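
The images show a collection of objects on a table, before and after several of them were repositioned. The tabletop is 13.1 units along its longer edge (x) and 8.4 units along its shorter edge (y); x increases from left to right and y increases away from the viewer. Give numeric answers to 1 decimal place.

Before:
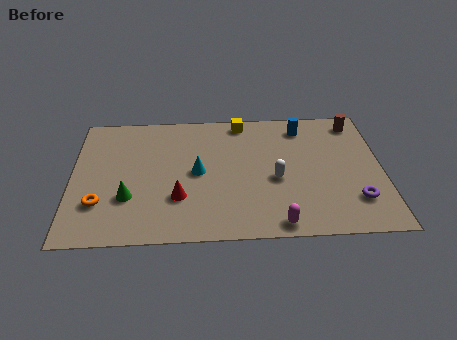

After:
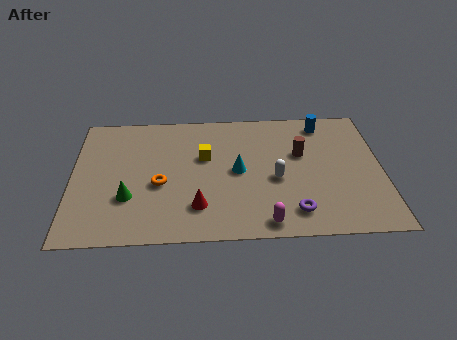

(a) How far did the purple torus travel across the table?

2.7

From (11.9, 2.1) to (9.3, 1.5), the purple torus covered √(2.6² + 0.6²) ≈ 2.7 units.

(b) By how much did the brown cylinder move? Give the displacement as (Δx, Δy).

(-2.4, -2.0)

From the two frames, the brown cylinder sits at roughly (12.1, 7.2) before and (9.7, 5.2) after.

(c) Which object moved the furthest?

the brown cylinder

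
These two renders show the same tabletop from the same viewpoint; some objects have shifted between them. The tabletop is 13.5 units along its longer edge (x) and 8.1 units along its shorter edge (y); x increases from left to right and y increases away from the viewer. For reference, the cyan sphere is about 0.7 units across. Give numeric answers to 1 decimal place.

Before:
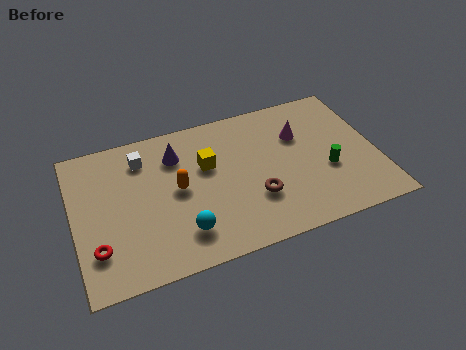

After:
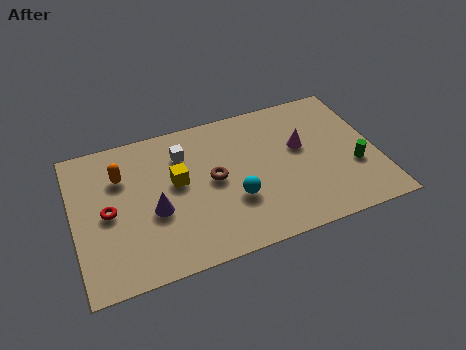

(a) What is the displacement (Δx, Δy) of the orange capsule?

(-2.4, 1.5)

The orange capsule started near (4.6, 4.2) and ended near (2.2, 5.7).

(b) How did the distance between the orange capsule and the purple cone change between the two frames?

+0.8

The distance was about 1.9 in the first image and 2.7 in the second, so they moved 0.8 units further apart.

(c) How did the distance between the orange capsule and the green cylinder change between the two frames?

+3.9

Before: roughly 6.7 units apart; after: 10.6. That's 3.9 units further apart.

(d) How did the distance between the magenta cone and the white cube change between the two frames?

-1.7

The distance was about 7.1 in the first image and 5.4 in the second, so they moved 1.7 units closer together.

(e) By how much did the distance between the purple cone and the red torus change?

-3.4

They were about 5.5 units apart before and 2.1 after — 3.4 units closer together.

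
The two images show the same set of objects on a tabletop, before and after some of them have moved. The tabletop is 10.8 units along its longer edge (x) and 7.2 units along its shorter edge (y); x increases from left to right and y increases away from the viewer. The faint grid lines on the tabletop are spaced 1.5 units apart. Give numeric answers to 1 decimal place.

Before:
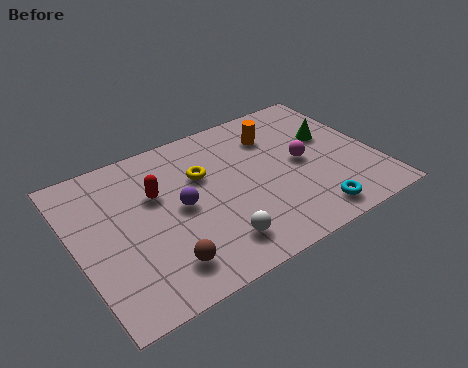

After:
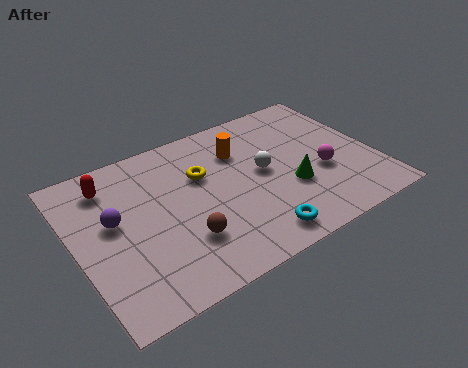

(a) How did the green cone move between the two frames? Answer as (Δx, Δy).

(-1.8, -1.8)

The green cone was at about (9.4, 4.4) and moved to about (7.6, 2.6).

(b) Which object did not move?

the yellow torus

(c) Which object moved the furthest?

the white sphere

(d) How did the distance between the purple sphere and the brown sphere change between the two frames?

+0.6

The distance was about 2.4 in the first image and 3.0 in the second, so they moved 0.6 units further apart.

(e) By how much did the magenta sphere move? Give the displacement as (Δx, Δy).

(0.6, -0.8)

From the two frames, the magenta sphere sits at roughly (8.2, 3.6) before and (8.8, 2.8) after.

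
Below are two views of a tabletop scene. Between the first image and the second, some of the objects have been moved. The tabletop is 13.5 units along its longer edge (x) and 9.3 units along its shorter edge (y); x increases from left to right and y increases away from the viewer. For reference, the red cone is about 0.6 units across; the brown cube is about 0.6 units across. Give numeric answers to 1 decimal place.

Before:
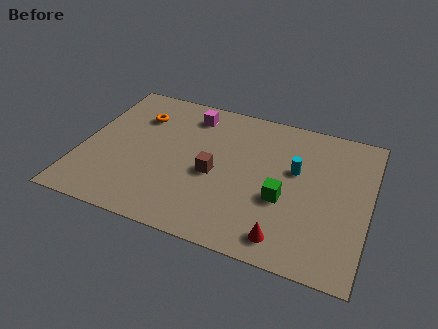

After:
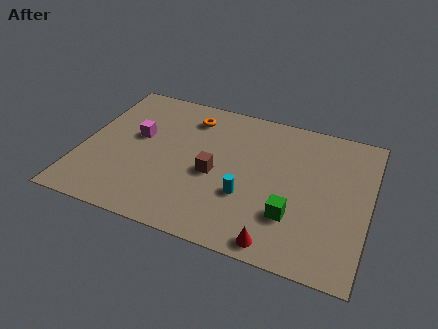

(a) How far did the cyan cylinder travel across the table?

3.2

From (10.0, 5.6) to (7.9, 3.2), the cyan cylinder covered √(2.1² + 2.4²) ≈ 3.2 units.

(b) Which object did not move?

the brown cube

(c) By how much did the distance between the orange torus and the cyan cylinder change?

-2.4

They were about 7.7 units apart before and 5.3 after — 2.4 units closer together.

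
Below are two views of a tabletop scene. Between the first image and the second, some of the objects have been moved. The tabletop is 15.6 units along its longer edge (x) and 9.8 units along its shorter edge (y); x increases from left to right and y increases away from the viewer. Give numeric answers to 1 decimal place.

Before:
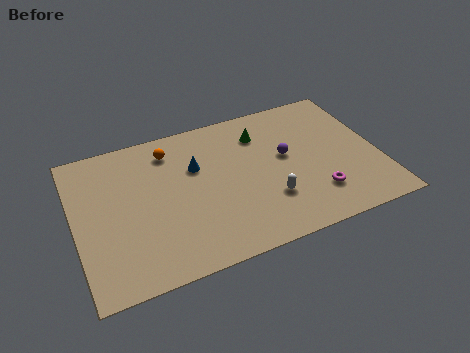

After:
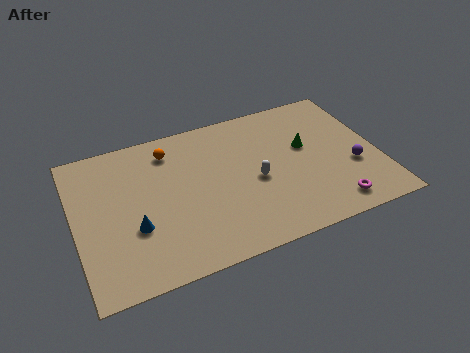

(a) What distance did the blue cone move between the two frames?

4.5

The blue cone was near (6.3, 6.4) before and (2.9, 3.5) after, so it travelled √(3.4² + 2.9²) ≈ 4.5 units.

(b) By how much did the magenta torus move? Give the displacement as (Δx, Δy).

(0.7, -1.0)

The magenta torus started near (12.1, 2.4) and ended near (12.8, 1.4).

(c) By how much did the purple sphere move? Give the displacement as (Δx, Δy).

(3.3, -1.9)

The purple sphere was at about (10.9, 5.5) and moved to about (14.2, 3.6).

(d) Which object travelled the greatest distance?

the blue cone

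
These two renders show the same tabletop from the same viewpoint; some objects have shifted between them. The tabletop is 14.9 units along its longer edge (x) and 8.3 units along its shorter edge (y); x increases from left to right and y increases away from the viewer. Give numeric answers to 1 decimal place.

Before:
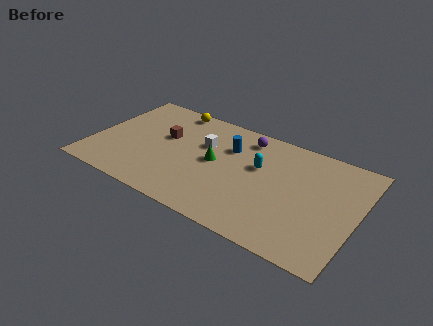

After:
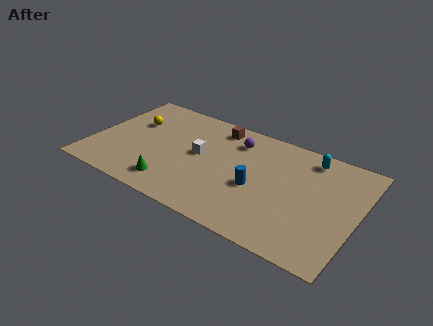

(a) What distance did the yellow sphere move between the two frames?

2.8

From (3.9, 7.5) to (2.0, 5.4), the yellow sphere covered √(1.9² + 2.1²) ≈ 2.8 units.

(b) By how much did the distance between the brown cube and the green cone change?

+2.8

They were about 3.1 units apart before and 5.9 after — 2.8 units further apart.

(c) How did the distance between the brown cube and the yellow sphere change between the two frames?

+2.4

The distance was about 2.5 in the first image and 4.9 in the second, so they moved 2.4 units further apart.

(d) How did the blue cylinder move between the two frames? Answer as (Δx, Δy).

(1.9, -2.3)

The blue cylinder started near (7.5, 5.8) and ended near (9.4, 3.5).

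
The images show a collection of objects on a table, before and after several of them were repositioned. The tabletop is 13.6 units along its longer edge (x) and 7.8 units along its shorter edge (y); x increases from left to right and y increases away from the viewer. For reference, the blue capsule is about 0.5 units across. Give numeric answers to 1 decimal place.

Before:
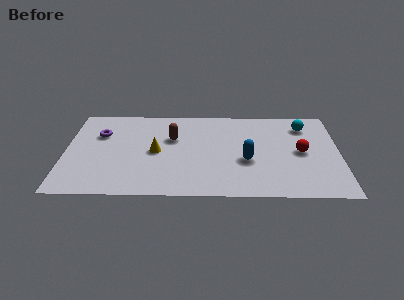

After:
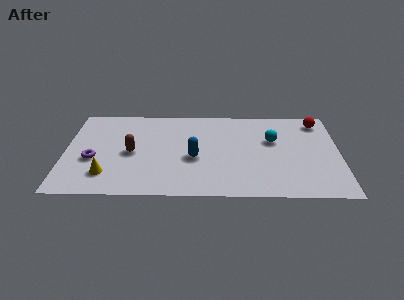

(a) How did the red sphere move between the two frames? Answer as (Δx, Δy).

(0.9, 2.7)

The red sphere started near (11.7, 3.9) and ended near (12.6, 6.6).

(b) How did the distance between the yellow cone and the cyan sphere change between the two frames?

+1.0

They were about 7.8 units apart before and 8.8 after — 1.0 units further apart.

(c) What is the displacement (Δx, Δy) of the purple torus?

(-0.3, -2.2)

The purple torus started near (1.7, 5.3) and ended near (1.4, 3.1).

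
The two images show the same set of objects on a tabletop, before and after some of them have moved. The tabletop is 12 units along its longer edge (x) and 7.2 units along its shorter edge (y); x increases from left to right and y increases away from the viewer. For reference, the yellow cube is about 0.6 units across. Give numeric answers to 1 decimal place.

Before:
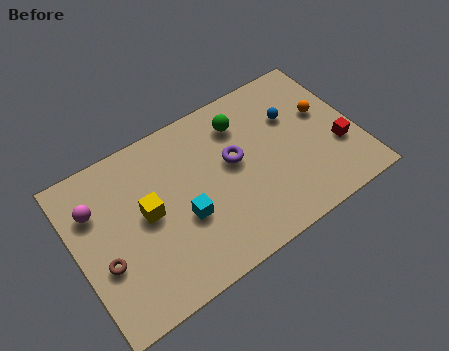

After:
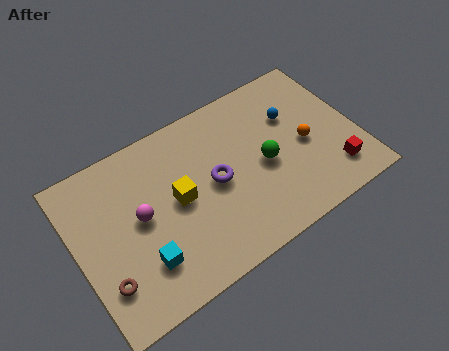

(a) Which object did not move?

the blue sphere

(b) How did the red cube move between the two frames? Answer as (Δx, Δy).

(-0.4, -1.0)

The red cube started near (11.1, 2.5) and ended near (10.7, 1.5).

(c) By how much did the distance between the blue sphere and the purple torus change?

+1.0

The distance was about 2.8 in the first image and 3.8 in the second, so they moved 1.0 units further apart.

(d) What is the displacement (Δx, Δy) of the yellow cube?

(1.3, -0.1)

The yellow cube was at about (3.0, 3.8) and moved to about (4.3, 3.7).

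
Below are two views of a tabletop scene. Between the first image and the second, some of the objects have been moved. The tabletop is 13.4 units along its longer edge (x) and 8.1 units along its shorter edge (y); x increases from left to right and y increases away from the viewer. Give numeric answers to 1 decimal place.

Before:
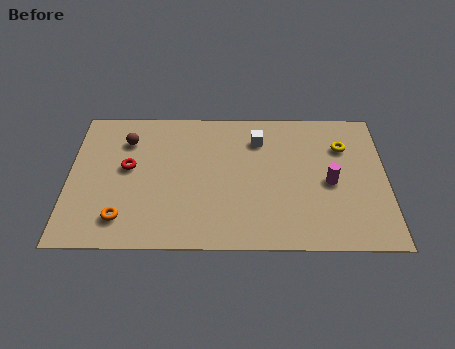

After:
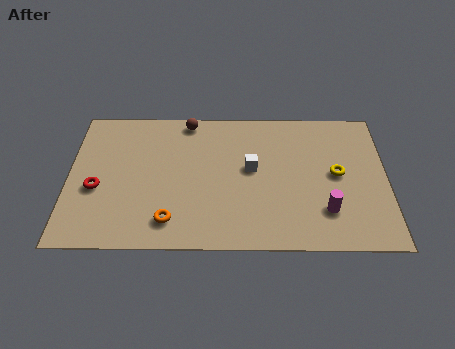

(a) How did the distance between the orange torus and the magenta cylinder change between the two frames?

-2.4

They were about 8.9 units apart before and 6.5 after — 2.4 units closer together.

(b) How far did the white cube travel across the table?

1.7

From (8.0, 6.2) to (7.7, 4.5), the white cube covered √(0.3² + 1.7²) ≈ 1.7 units.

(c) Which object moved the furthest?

the brown sphere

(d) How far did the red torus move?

1.8

From (2.5, 4.5) to (1.2, 3.3), the red torus covered √(1.3² + 1.2²) ≈ 1.8 units.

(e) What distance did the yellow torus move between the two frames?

1.6

The yellow torus moved from about (11.6, 5.8) to (11.3, 4.2), a distance of √(0.3² + 1.6²) ≈ 1.6.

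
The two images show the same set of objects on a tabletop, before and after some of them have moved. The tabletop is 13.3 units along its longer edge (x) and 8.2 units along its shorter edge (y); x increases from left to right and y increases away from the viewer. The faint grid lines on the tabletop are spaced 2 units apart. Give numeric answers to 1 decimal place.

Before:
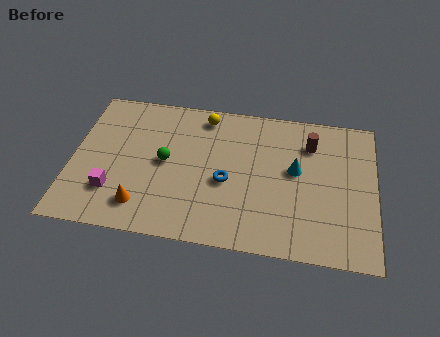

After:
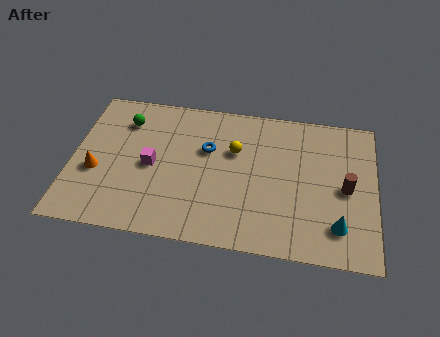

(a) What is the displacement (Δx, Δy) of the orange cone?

(-2.1, 1.6)

From the two frames, the orange cone sits at roughly (3.2, 1.6) before and (1.1, 3.2) after.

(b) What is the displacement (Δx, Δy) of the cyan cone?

(1.9, -2.8)

The cyan cone was at about (9.8, 4.6) and moved to about (11.7, 1.8).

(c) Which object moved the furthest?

the cyan cone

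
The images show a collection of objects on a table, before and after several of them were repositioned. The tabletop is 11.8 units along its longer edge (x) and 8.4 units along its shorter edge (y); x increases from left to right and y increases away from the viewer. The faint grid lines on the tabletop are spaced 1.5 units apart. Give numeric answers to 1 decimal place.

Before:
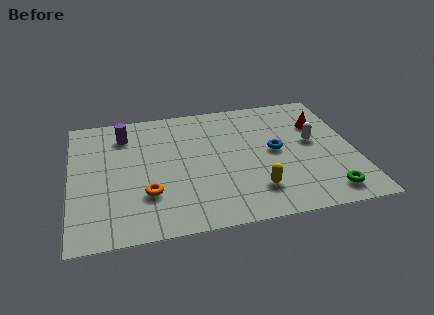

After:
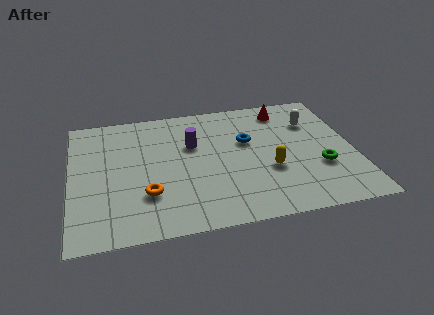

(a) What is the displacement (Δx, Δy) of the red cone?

(-1.4, 1.3)

The red cone was at about (10.5, 5.8) and moved to about (9.1, 7.1).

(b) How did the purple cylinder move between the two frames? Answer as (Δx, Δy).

(2.8, -1.2)

The purple cylinder was at about (2.3, 6.6) and moved to about (5.1, 5.4).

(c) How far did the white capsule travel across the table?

1.4

The white capsule was near (10.1, 4.6) before and (10.2, 6.0) after, so it travelled √(0.1² + 1.4²) ≈ 1.4 units.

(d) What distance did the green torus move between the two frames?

1.7

The green torus was near (10.4, 1.2) before and (10.3, 2.9) after, so it travelled √(0.1² + 1.7²) ≈ 1.7 units.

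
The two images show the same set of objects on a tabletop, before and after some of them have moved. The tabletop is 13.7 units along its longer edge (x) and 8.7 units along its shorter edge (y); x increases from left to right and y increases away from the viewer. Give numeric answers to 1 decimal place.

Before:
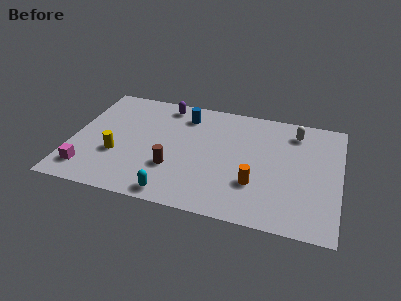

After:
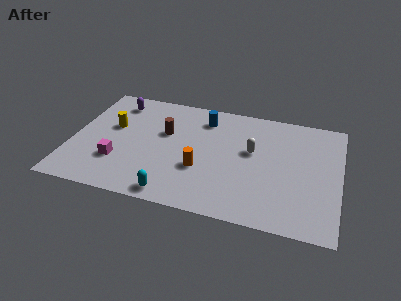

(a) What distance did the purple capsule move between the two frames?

2.5

From (4.5, 7.6) to (2.0, 7.2), the purple capsule covered √(2.5² + 0.4²) ≈ 2.5 units.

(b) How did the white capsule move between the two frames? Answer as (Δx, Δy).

(-2.1, -2.0)

The white capsule started near (11.3, 7.1) and ended near (9.2, 5.1).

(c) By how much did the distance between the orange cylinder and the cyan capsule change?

-1.9

They were about 4.4 units apart before and 2.5 after — 1.9 units closer together.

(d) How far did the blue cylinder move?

1.0

The blue cylinder moved from about (5.6, 7.0) to (6.6, 7.0), a distance of √(1.0² + 0.0²) ≈ 1.0.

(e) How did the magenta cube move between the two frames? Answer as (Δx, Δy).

(1.5, 1.0)

The magenta cube started near (1.0, 1.6) and ended near (2.5, 2.6).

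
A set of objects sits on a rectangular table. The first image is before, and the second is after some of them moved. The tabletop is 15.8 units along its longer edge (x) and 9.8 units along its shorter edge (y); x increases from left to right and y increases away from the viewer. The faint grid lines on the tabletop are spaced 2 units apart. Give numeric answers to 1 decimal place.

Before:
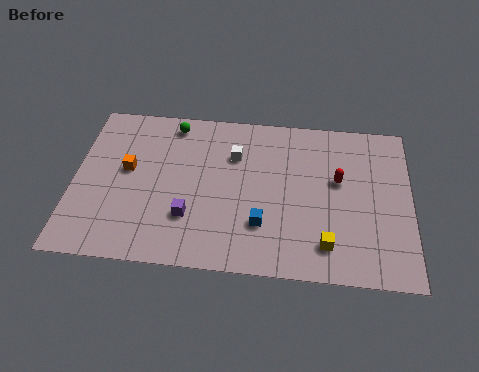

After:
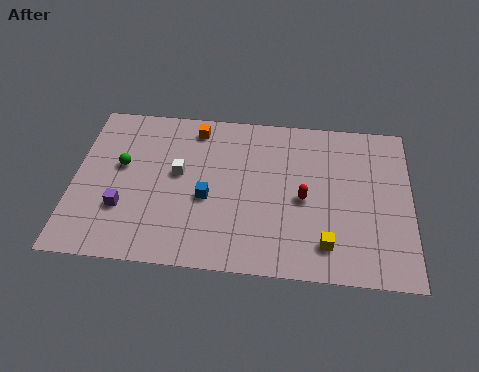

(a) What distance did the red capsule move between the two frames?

2.1

The red capsule was near (12.4, 5.8) before and (10.8, 4.5) after, so it travelled √(1.6² + 1.3²) ≈ 2.1 units.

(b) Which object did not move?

the yellow cube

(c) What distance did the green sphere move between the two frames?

3.7

The green sphere was near (4.5, 8.6) before and (2.2, 5.7) after, so it travelled √(2.3² + 2.9²) ≈ 3.7 units.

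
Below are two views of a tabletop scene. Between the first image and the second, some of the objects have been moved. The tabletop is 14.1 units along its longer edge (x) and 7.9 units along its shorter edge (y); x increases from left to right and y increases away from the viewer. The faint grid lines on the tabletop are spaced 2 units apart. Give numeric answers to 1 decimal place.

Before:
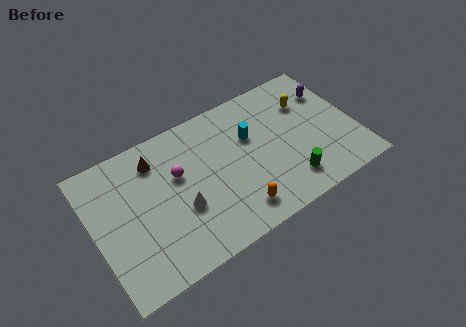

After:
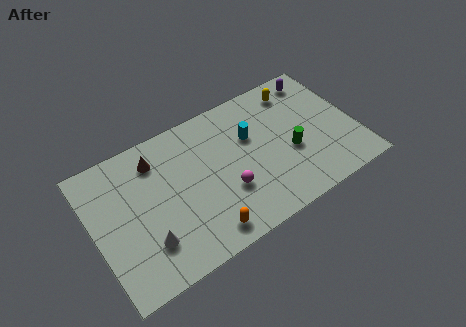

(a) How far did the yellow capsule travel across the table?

1.1

From (11.8, 5.6) to (11.4, 6.6), the yellow capsule covered √(0.4² + 1.0²) ≈ 1.1 units.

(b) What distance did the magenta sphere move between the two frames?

3.2

The magenta sphere moved from about (4.6, 4.9) to (6.9, 2.7), a distance of √(2.3² + 2.2²) ≈ 3.2.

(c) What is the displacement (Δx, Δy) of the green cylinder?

(0.4, 1.6)

The green cylinder started near (10.1, 1.6) and ended near (10.5, 3.2).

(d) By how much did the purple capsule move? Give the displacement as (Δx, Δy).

(-0.5, 1.1)

The purple capsule started near (13.1, 5.7) and ended near (12.6, 6.8).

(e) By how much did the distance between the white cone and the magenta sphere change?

+2.5

The distance was about 1.9 in the first image and 4.4 in the second, so they moved 2.5 units further apart.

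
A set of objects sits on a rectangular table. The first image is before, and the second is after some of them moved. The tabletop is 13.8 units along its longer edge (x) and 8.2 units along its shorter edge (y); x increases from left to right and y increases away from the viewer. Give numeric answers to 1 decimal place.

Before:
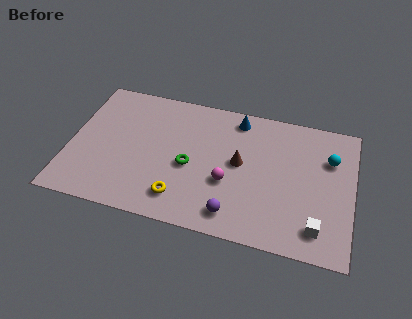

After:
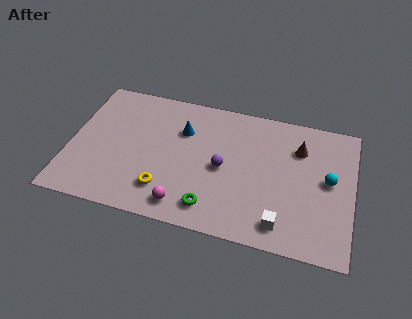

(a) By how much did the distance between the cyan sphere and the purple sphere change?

-1.1

They were about 6.2 units apart before and 5.1 after — 1.1 units closer together.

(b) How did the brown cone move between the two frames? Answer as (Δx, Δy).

(2.8, 1.6)

The brown cone started near (8.3, 4.4) and ended near (11.1, 6.0).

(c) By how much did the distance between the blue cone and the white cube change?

-0.3

Before: roughly 7.0 units apart; after: 6.7. That's 0.3 units closer together.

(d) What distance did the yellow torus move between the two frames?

0.9

From (5.6, 1.6) to (4.8, 1.9), the yellow torus covered √(0.8² + 0.3²) ≈ 0.9 units.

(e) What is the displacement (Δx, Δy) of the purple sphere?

(-0.7, 2.6)

The purple sphere was at about (8.2, 1.3) and moved to about (7.5, 3.9).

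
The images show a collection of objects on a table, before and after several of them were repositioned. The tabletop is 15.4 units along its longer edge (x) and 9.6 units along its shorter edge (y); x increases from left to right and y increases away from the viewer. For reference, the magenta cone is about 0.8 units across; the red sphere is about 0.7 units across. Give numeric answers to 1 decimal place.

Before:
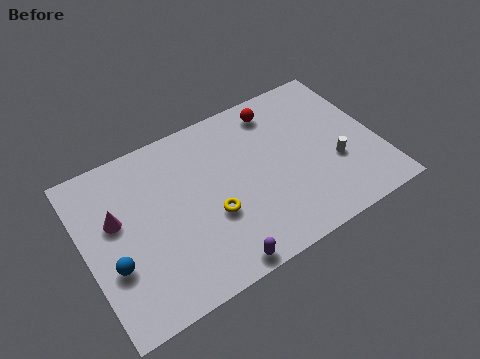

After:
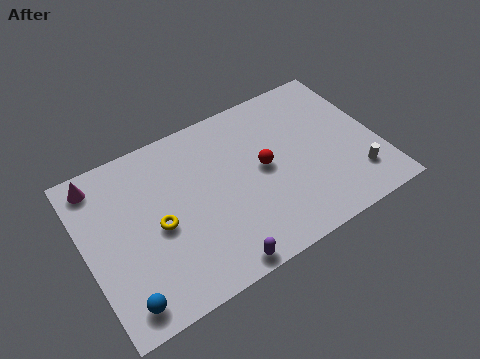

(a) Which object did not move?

the purple capsule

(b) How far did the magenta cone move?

2.6

The magenta cone was near (1.7, 5.8) before and (1.1, 8.3) after, so it travelled √(0.6² + 2.5²) ≈ 2.6 units.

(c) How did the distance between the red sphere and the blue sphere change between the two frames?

-1.7

Before: roughly 10.5 units apart; after: 8.8. That's 1.7 units closer together.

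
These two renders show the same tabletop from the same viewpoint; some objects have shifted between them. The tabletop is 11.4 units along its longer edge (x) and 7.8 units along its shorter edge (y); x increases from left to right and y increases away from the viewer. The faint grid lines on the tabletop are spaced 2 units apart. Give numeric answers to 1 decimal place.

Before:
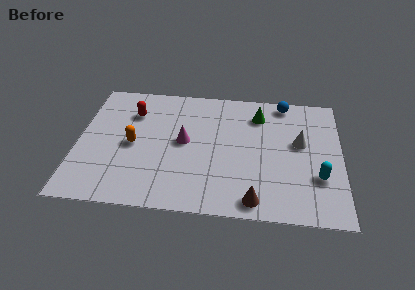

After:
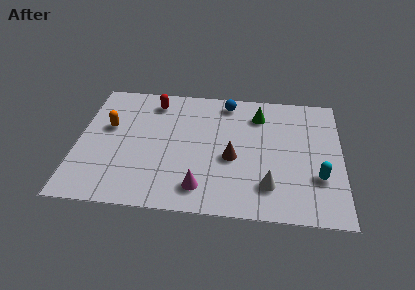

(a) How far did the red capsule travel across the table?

1.2

The red capsule was near (2.3, 5.7) before and (3.2, 6.5) after, so it travelled √(0.9² + 0.8²) ≈ 1.2 units.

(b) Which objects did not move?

the green cone and the cyan capsule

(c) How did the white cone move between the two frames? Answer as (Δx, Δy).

(-1.3, -2.7)

The white cone started near (9.6, 4.5) and ended near (8.3, 1.8).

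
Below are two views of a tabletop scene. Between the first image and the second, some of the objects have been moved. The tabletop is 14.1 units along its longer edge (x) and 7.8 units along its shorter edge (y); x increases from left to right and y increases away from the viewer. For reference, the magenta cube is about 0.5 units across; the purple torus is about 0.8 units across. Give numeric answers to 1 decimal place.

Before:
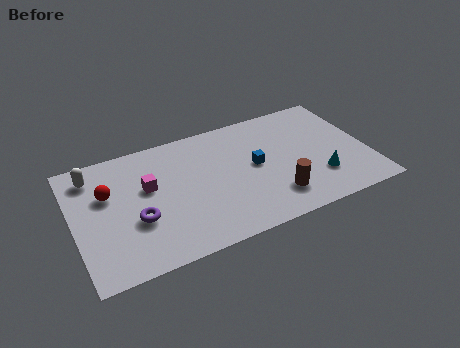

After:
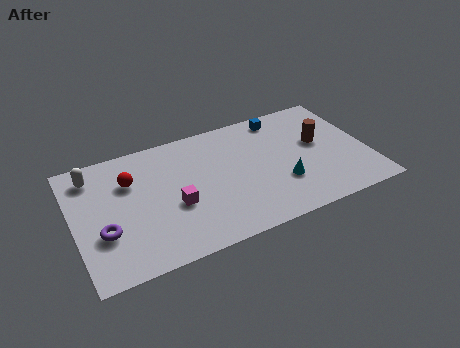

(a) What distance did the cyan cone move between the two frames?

1.8

The cyan cone moved from about (11.6, 2.2) to (9.8, 2.5), a distance of √(1.8² + 0.3²) ≈ 1.8.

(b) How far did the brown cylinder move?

3.7

The brown cylinder moved from about (9.4, 1.8) to (11.9, 4.5), a distance of √(2.5² + 2.7²) ≈ 3.7.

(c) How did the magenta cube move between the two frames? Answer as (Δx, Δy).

(1.1, -1.6)

The magenta cube started near (3.6, 4.7) and ended near (4.7, 3.1).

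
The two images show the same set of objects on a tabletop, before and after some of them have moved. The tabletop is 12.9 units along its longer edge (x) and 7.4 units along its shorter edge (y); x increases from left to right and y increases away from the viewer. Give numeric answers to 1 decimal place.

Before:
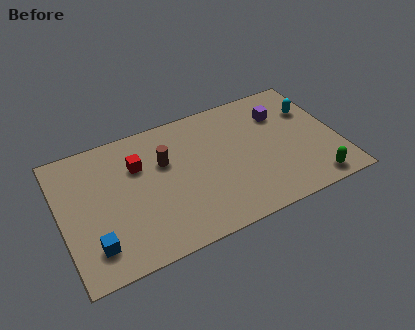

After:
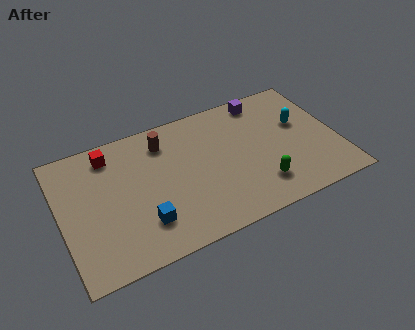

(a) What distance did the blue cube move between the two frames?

2.3

The blue cube was near (1.3, 1.6) before and (3.6, 1.9) after, so it travelled √(2.3² + 0.3²) ≈ 2.3 units.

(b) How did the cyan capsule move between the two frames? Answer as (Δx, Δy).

(-0.6, -0.6)

The cyan capsule started near (11.9, 5.1) and ended near (11.3, 4.5).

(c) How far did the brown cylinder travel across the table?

1.1

The brown cylinder moved from about (4.9, 4.8) to (5.0, 5.9), a distance of √(0.1² + 1.1²) ≈ 1.1.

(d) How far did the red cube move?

1.6

The red cube was near (3.7, 5.1) before and (2.5, 6.2) after, so it travelled √(1.2² + 1.1²) ≈ 1.6 units.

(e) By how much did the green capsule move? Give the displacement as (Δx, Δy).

(-2.4, 0.8)

The green capsule was at about (11.4, 0.9) and moved to about (9.0, 1.7).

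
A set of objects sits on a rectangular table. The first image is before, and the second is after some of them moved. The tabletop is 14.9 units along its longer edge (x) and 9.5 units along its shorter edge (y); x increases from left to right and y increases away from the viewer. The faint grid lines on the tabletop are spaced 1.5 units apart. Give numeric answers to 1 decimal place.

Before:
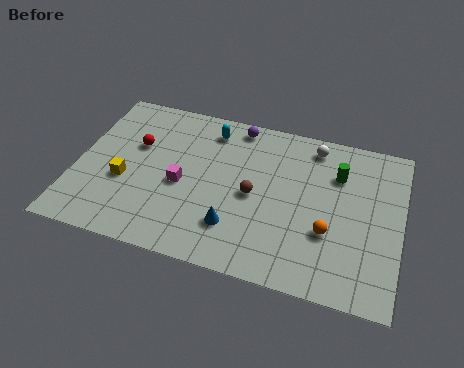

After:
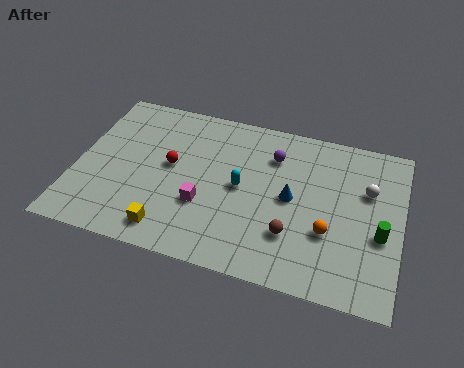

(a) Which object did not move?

the orange sphere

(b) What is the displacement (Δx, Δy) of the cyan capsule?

(1.7, -3.1)

The cyan capsule started near (5.9, 7.9) and ended near (7.6, 4.8).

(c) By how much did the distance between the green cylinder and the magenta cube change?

+0.5

Before: roughly 7.5 units apart; after: 8.0. That's 0.5 units further apart.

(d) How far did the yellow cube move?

3.3

The yellow cube was near (2.3, 3.7) before and (4.6, 1.4) after, so it travelled √(2.3² + 2.3²) ≈ 3.3 units.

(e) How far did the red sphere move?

1.9

From (2.6, 6.0) to (4.3, 5.2), the red sphere covered √(1.7² + 0.8²) ≈ 1.9 units.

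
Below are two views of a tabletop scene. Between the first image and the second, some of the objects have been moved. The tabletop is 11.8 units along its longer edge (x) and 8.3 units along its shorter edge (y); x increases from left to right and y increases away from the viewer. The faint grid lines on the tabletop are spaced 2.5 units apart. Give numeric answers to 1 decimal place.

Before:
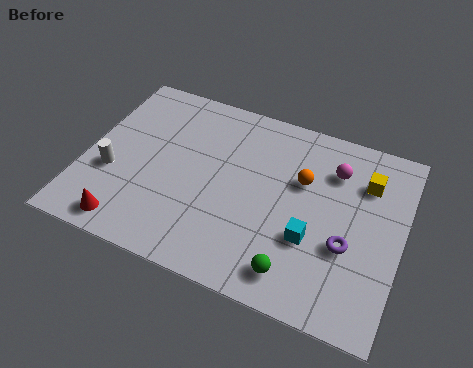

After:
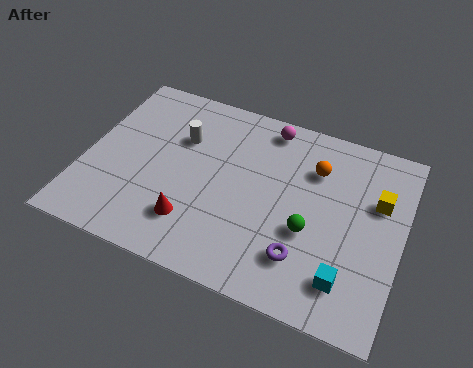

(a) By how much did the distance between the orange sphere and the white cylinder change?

-2.2

They were about 7.2 units apart before and 5.0 after — 2.2 units closer together.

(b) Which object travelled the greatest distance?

the white cylinder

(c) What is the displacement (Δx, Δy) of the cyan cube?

(1.4, -1.2)

From the two frames, the cyan cube sits at roughly (8.6, 2.9) before and (10.0, 1.7) after.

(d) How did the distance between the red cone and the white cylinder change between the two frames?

+1.4

Before: roughly 2.3 units apart; after: 3.7. That's 1.4 units further apart.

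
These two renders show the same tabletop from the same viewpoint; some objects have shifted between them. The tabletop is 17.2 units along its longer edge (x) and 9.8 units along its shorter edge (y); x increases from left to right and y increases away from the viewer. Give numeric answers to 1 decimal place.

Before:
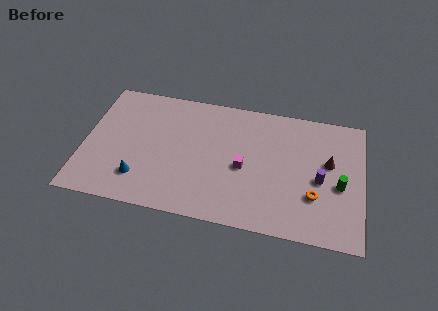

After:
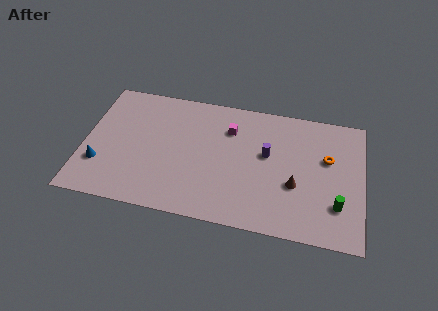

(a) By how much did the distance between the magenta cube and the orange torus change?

+1.6

The distance was about 4.6 in the first image and 6.2 in the second, so they moved 1.6 units further apart.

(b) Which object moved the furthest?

the purple cylinder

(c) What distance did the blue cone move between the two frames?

2.6

The blue cone was near (3.6, 2.3) before and (1.1, 2.9) after, so it travelled √(2.5² + 0.6²) ≈ 2.6 units.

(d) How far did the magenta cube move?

3.0

The magenta cube was near (9.9, 4.4) before and (8.9, 7.2) after, so it travelled √(1.0² + 2.8²) ≈ 3.0 units.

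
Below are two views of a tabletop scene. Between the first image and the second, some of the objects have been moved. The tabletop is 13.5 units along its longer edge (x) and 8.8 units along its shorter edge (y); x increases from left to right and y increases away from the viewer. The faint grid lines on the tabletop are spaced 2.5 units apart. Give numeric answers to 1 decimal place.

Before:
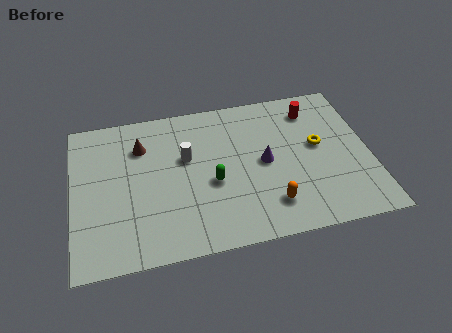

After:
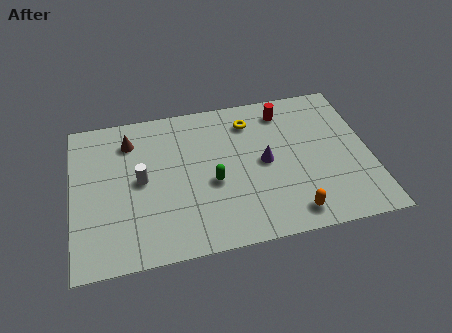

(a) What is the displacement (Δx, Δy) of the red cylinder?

(-1.3, 0.2)

From the two frames, the red cylinder sits at roughly (11.1, 7.1) before and (9.8, 7.3) after.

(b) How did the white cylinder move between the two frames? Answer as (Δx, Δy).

(-2.1, -0.9)

The white cylinder started near (5.2, 5.4) and ended near (3.1, 4.5).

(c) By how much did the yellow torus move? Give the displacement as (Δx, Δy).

(-3.0, 2.1)

From the two frames, the yellow torus sits at roughly (11.2, 4.9) before and (8.2, 7.0) after.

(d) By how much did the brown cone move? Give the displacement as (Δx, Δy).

(-0.5, 0.4)

From the two frames, the brown cone sits at roughly (3.2, 6.5) before and (2.7, 6.9) after.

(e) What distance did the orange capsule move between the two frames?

1.1

The orange capsule moved from about (8.8, 1.9) to (9.7, 1.2), a distance of √(0.9² + 0.7²) ≈ 1.1.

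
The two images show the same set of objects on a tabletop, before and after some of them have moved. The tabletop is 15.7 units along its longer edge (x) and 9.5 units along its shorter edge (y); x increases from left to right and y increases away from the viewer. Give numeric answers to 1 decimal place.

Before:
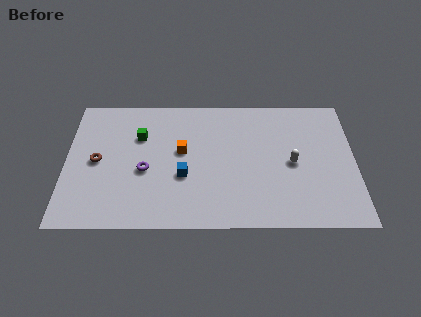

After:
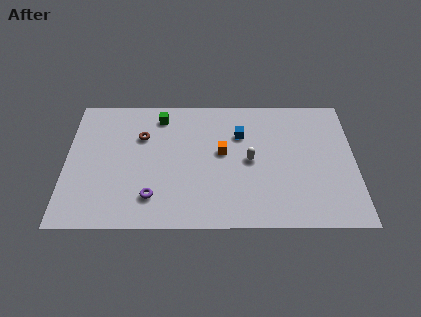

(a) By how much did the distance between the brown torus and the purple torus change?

+1.7

Before: roughly 2.7 units apart; after: 4.4. That's 1.7 units further apart.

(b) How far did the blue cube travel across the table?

4.3

The blue cube was near (6.4, 3.6) before and (9.5, 6.6) after, so it travelled √(3.1² + 3.0²) ≈ 4.3 units.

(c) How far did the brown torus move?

3.0

The brown torus moved from about (1.7, 4.7) to (4.1, 6.5), a distance of √(2.4² + 1.8²) ≈ 3.0.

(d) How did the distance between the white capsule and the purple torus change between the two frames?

-2.1

The distance was about 8.0 in the first image and 5.9 in the second, so they moved 2.1 units closer together.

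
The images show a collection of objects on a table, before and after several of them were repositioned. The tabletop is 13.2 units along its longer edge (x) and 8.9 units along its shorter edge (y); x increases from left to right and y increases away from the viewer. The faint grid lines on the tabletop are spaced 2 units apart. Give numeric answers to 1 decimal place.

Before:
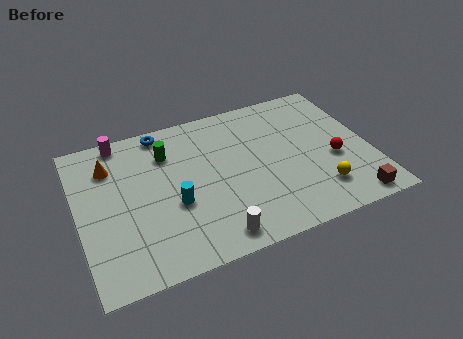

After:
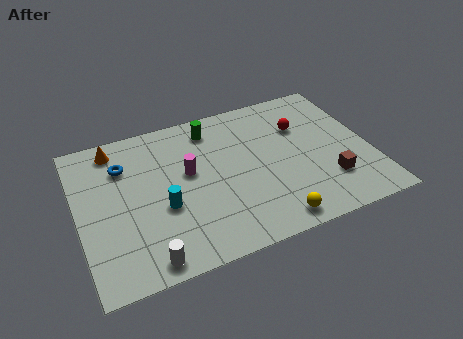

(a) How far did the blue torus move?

2.4

From (4.1, 8.0) to (2.2, 6.5), the blue torus covered √(1.9² + 1.5²) ≈ 2.4 units.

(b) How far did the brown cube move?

1.7

The brown cube was near (11.9, 0.9) before and (11.1, 2.4) after, so it travelled √(0.8² + 1.5²) ≈ 1.7 units.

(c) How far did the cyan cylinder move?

0.5

The cyan cylinder was near (4.2, 3.5) before and (3.7, 3.5) after, so it travelled √(0.5² + 0.0²) ≈ 0.5 units.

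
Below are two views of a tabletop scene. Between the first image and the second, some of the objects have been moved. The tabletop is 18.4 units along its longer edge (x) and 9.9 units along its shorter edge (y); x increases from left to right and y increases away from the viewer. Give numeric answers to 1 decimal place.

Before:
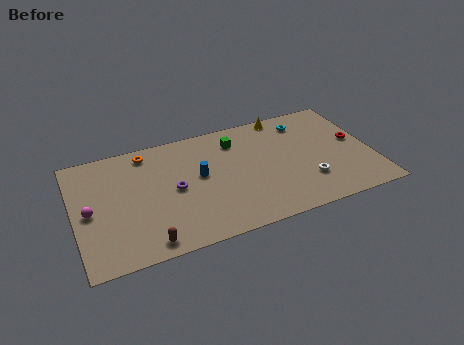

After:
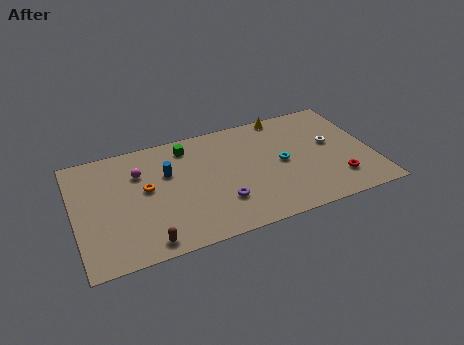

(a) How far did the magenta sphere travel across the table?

3.9

The magenta sphere moved from about (0.9, 4.7) to (4.1, 7.0), a distance of √(3.2² + 2.3²) ≈ 3.9.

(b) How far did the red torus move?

3.4

The red torus was near (17.5, 5.4) before and (16.0, 2.3) after, so it travelled √(1.5² + 3.1²) ≈ 3.4 units.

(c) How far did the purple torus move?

3.4

From (6.1, 4.9) to (8.8, 2.8), the purple torus covered √(2.7² + 2.1²) ≈ 3.4 units.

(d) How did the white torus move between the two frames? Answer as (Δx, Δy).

(1.8, 2.8)

The white torus was at about (14.2, 2.8) and moved to about (16.0, 5.6).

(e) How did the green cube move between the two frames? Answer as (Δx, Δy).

(-3.0, 0.5)

The green cube started near (10.2, 7.8) and ended near (7.2, 8.3).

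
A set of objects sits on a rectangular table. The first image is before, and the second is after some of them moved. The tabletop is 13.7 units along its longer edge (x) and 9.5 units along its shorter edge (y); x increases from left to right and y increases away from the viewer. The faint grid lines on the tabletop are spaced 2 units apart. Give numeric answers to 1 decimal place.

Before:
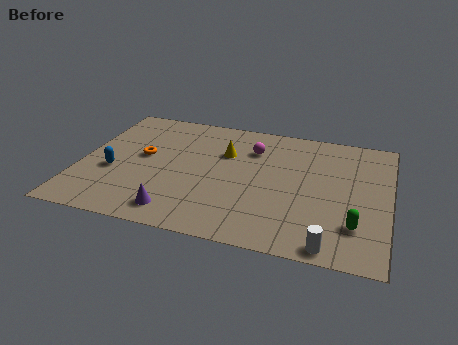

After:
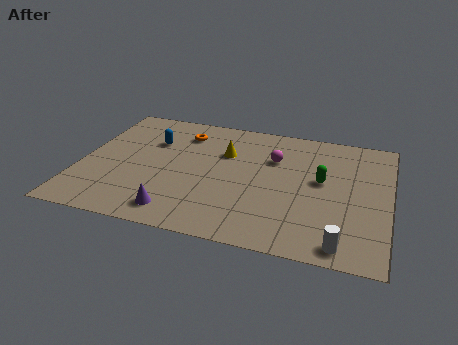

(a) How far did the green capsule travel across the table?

3.3

From (12.3, 2.4) to (10.7, 5.3), the green capsule covered √(1.6² + 2.9²) ≈ 3.3 units.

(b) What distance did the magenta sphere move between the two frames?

1.1

The magenta sphere moved from about (7.5, 7.0) to (8.5, 6.5), a distance of √(1.0² + 0.5²) ≈ 1.1.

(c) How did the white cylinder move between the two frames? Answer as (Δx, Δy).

(0.5, 0.2)

From the two frames, the white cylinder sits at roughly (11.3, 0.8) before and (11.8, 1.0) after.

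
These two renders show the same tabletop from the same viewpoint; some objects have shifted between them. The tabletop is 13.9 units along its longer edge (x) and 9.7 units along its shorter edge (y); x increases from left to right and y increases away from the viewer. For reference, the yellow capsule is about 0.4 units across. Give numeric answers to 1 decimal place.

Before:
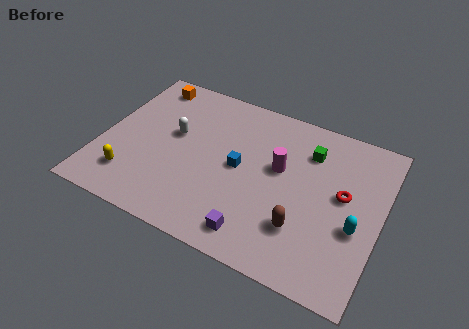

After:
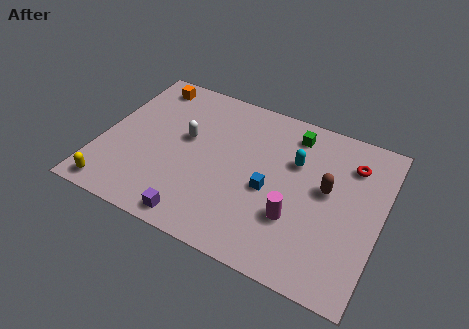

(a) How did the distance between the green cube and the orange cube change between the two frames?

-1.0

Before: roughly 8.5 units apart; after: 7.5. That's 1.0 units closer together.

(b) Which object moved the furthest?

the cyan capsule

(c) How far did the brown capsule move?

2.8

The brown capsule was near (10.3, 2.7) before and (11.2, 5.4) after, so it travelled √(0.9² + 2.7²) ≈ 2.8 units.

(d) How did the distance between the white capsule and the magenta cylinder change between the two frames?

+1.0

They were about 5.3 units apart before and 6.3 after — 1.0 units further apart.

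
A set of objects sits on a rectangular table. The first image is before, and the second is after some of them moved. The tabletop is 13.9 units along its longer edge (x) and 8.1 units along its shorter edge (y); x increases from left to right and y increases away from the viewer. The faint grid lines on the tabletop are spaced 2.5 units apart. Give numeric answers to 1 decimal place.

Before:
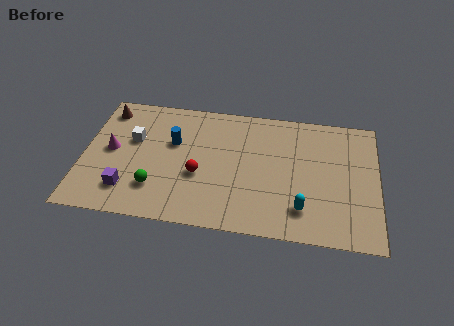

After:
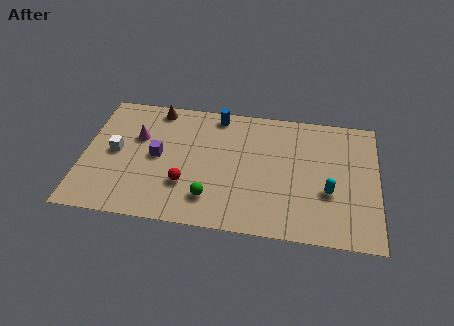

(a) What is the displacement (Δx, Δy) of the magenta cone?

(1.2, 1.0)

From the two frames, the magenta cone sits at roughly (1.3, 4.2) before and (2.5, 5.2) after.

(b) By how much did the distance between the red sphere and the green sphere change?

-0.9

Before: roughly 2.3 units apart; after: 1.4. That's 0.9 units closer together.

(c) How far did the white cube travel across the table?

1.2

The white cube was near (2.3, 5.0) before and (1.5, 4.1) after, so it travelled √(0.8² + 0.9²) ≈ 1.2 units.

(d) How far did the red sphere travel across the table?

0.9

From (5.5, 3.2) to (4.9, 2.5), the red sphere covered √(0.6² + 0.7²) ≈ 0.9 units.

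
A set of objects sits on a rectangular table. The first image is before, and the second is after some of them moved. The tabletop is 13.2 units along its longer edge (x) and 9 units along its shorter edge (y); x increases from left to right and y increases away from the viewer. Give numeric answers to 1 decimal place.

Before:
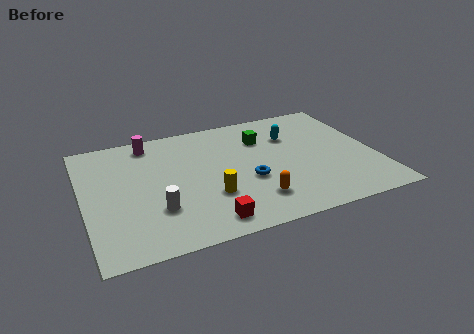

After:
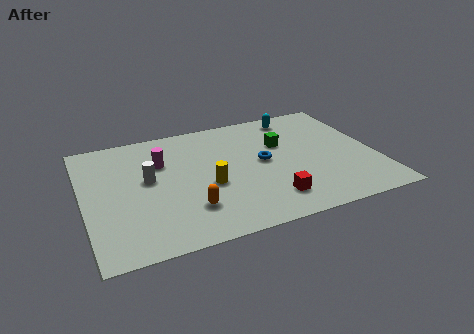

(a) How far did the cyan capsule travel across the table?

1.6

From (9.6, 6.3) to (10.0, 7.8), the cyan capsule covered √(0.4² + 1.5²) ≈ 1.6 units.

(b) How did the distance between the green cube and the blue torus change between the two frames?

-1.7

The distance was about 3.2 in the first image and 1.5 in the second, so they moved 1.7 units closer together.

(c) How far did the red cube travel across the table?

3.0

The red cube moved from about (5.2, 1.2) to (8.1, 1.8), a distance of √(2.9² + 0.6²) ≈ 3.0.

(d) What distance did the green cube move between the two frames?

1.1

The green cube moved from about (8.3, 6.5) to (9.1, 5.8), a distance of √(0.8² + 0.7²) ≈ 1.1.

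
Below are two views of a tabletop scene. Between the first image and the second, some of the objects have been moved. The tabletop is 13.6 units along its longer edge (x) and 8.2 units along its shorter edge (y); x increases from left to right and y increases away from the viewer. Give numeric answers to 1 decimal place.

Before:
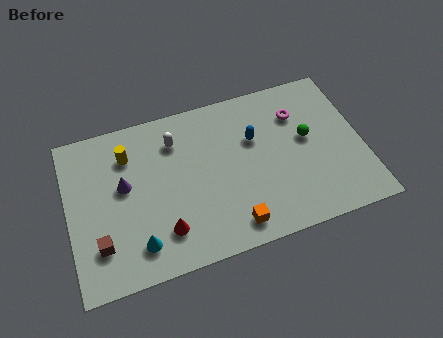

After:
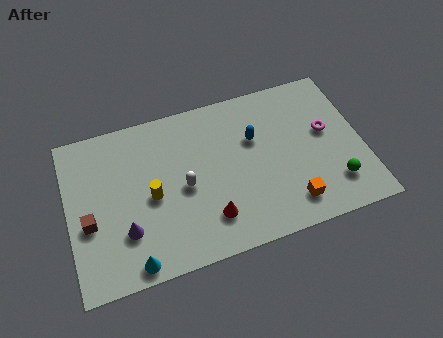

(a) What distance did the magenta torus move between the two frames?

1.8

From (10.8, 6.0) to (12.0, 4.7), the magenta torus covered √(1.2² + 1.3²) ≈ 1.8 units.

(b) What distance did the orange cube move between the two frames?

2.7

The orange cube was near (7.3, 1.2) before and (10.0, 1.5) after, so it travelled √(2.7² + 0.3²) ≈ 2.7 units.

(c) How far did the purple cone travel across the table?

2.3

The purple cone moved from about (2.6, 4.7) to (2.5, 2.4), a distance of √(0.1² + 2.3²) ≈ 2.3.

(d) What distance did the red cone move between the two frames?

2.1

The red cone was near (4.2, 1.9) before and (6.3, 1.9) after, so it travelled √(2.1² + 0.0²) ≈ 2.1 units.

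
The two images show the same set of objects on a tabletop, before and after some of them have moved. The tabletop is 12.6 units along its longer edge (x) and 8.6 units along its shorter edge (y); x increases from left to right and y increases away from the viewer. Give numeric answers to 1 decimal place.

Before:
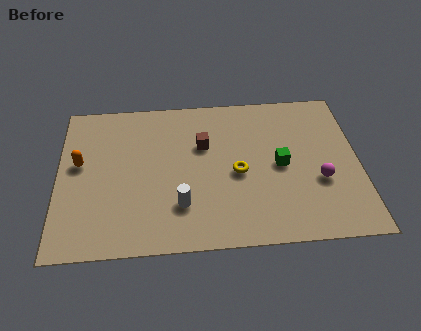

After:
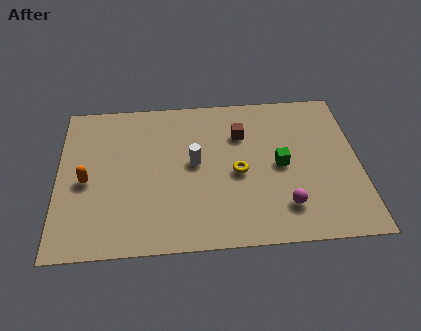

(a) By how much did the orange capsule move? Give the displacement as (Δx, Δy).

(0.3, -1.0)

The orange capsule was at about (0.9, 4.9) and moved to about (1.2, 3.9).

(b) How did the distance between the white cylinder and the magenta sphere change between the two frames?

-1.3

Before: roughly 5.9 units apart; after: 4.6. That's 1.3 units closer together.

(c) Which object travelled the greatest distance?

the white cylinder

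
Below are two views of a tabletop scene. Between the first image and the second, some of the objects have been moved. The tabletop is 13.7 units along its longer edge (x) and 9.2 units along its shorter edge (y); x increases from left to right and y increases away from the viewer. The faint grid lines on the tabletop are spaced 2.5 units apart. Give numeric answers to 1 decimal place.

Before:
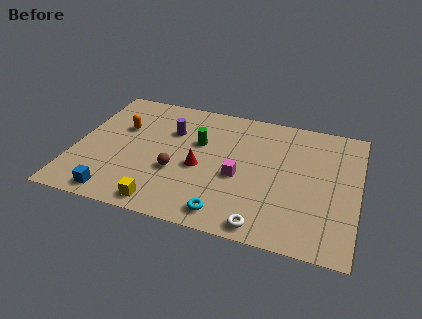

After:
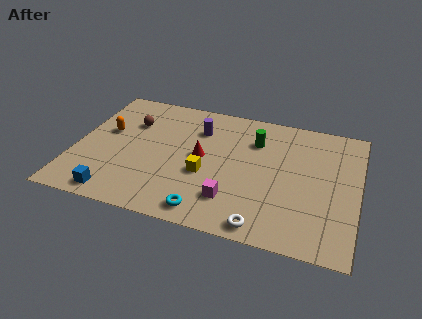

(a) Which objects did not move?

the blue cube and the white torus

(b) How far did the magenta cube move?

1.7

The magenta cube was near (8.0, 3.9) before and (7.8, 2.2) after, so it travelled √(0.2² + 1.7²) ≈ 1.7 units.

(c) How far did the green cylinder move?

2.8

From (5.9, 5.8) to (8.6, 6.7), the green cylinder covered √(2.7² + 0.9²) ≈ 2.8 units.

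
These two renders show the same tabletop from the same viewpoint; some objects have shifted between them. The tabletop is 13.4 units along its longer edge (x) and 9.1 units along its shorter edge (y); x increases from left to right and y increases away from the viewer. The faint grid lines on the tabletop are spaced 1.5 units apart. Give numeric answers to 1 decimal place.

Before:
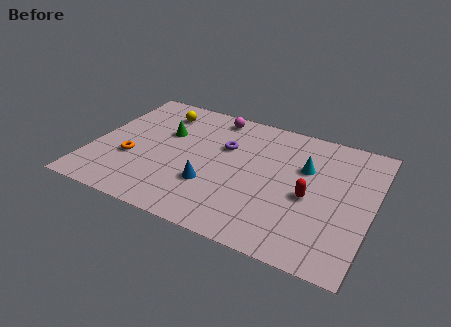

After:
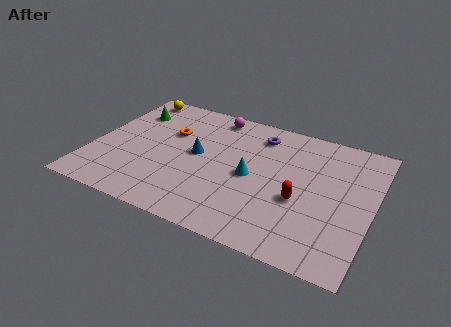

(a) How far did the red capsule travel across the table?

0.6

The red capsule was near (10.5, 4.0) before and (10.1, 3.6) after, so it travelled √(0.4² + 0.4²) ≈ 0.6 units.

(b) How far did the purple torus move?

2.1

The purple torus was near (6.2, 5.9) before and (7.7, 7.4) after, so it travelled √(1.5² + 1.5²) ≈ 2.1 units.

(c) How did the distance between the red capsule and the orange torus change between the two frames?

-1.5

Before: roughly 8.5 units apart; after: 7.0. That's 1.5 units closer together.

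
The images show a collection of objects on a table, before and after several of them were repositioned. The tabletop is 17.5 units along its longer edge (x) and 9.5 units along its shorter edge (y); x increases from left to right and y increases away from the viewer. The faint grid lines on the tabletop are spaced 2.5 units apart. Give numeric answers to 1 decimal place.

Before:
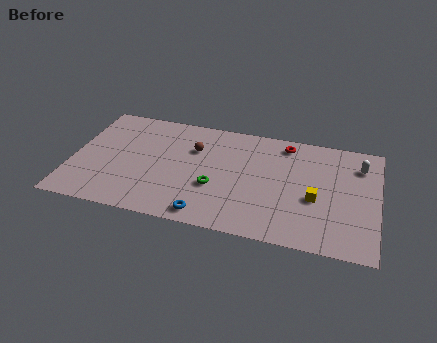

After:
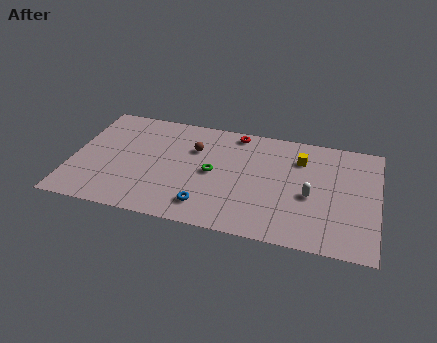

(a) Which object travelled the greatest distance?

the white capsule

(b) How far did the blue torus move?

0.7

From (8.0, 1.1) to (7.9, 1.8), the blue torus covered √(0.1² + 0.7²) ≈ 0.7 units.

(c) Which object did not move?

the brown sphere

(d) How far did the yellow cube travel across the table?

3.4

The yellow cube moved from about (14.0, 3.9) to (13.0, 7.1), a distance of √(1.0² + 3.2²) ≈ 3.4.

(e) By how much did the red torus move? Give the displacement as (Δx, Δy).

(-2.9, 0.3)

From the two frames, the red torus sits at roughly (12.1, 8.2) before and (9.2, 8.5) after.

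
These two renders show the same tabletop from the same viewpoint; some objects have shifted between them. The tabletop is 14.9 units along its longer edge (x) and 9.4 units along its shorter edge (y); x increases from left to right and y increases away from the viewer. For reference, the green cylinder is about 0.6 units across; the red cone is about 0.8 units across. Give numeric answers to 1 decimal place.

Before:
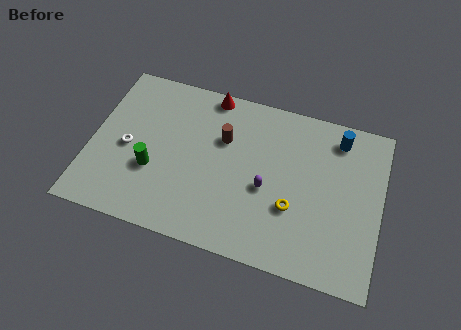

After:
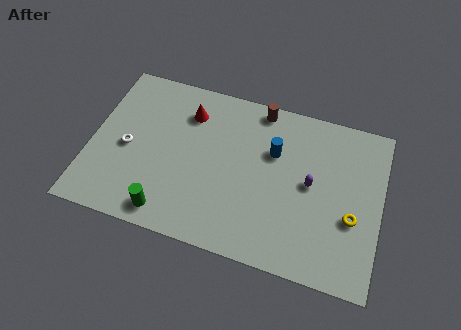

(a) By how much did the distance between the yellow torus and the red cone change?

+2.3

Before: roughly 7.1 units apart; after: 9.4. That's 2.3 units further apart.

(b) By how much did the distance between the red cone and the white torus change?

-1.7

They were about 5.8 units apart before and 4.1 after — 1.7 units closer together.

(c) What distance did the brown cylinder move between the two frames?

2.9

The brown cylinder moved from about (6.7, 6.2) to (8.4, 8.5), a distance of √(1.7² + 2.3²) ≈ 2.9.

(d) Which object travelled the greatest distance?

the blue cylinder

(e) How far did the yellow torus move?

3.0

The yellow torus was near (10.5, 3.3) before and (13.5, 3.6) after, so it travelled √(3.0² + 0.3²) ≈ 3.0 units.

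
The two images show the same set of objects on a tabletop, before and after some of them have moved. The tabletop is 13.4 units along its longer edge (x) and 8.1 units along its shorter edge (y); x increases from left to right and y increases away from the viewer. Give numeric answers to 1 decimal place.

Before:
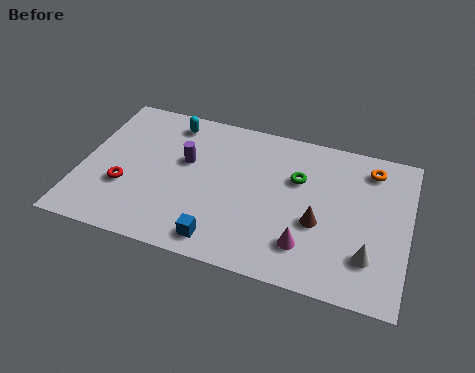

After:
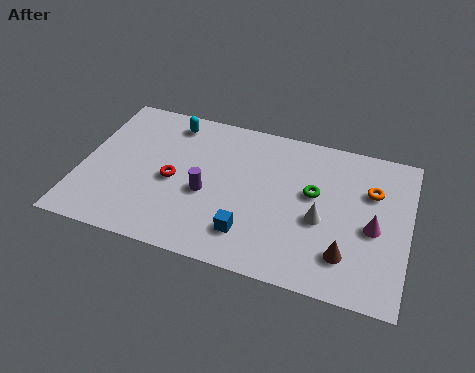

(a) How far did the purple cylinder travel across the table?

1.8

The purple cylinder moved from about (4.2, 4.9) to (5.2, 3.4), a distance of √(1.0² + 1.5²) ≈ 1.8.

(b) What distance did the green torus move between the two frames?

0.9

The green torus moved from about (8.8, 5.3) to (9.5, 4.7), a distance of √(0.7² + 0.6²) ≈ 0.9.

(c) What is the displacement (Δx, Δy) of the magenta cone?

(2.6, 1.7)

The magenta cone started near (9.4, 1.9) and ended near (12.0, 3.6).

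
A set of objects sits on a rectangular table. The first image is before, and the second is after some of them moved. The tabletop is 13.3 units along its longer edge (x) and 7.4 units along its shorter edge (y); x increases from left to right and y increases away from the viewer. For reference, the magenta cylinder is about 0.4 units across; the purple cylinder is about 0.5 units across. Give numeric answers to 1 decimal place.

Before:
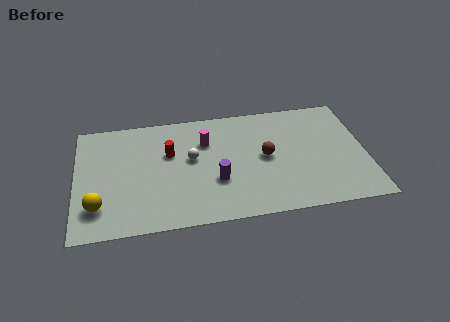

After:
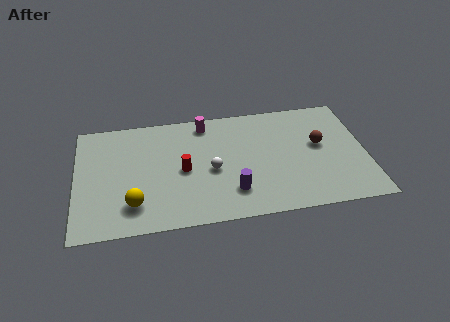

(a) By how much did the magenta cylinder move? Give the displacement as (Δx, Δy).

(0.0, 1.2)

From the two frames, the magenta cylinder sits at roughly (6.0, 5.2) before and (6.0, 6.4) after.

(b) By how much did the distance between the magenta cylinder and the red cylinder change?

+1.3

Before: roughly 1.8 units apart; after: 3.1. That's 1.3 units further apart.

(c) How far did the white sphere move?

1.3

From (5.3, 4.2) to (6.2, 3.3), the white sphere covered √(0.9² + 0.9²) ≈ 1.3 units.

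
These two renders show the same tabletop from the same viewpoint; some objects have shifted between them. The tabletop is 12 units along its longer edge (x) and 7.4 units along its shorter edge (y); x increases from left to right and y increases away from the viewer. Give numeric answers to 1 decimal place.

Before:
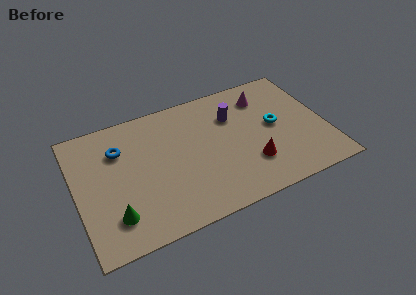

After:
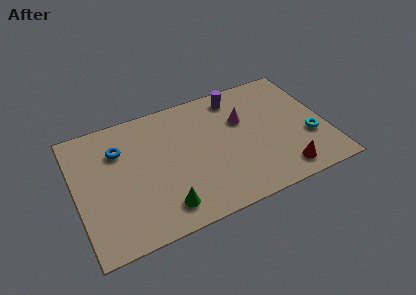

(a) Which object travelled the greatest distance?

the green cone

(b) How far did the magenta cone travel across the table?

1.6

From (9.3, 5.8) to (8.1, 4.8), the magenta cone covered √(1.2² + 1.0²) ≈ 1.6 units.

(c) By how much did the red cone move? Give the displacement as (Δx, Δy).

(1.4, -1.0)

The red cone started near (8.2, 2.1) and ended near (9.6, 1.1).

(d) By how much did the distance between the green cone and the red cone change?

-0.9

The distance was about 6.6 in the first image and 5.7 in the second, so they moved 0.9 units closer together.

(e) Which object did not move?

the blue torus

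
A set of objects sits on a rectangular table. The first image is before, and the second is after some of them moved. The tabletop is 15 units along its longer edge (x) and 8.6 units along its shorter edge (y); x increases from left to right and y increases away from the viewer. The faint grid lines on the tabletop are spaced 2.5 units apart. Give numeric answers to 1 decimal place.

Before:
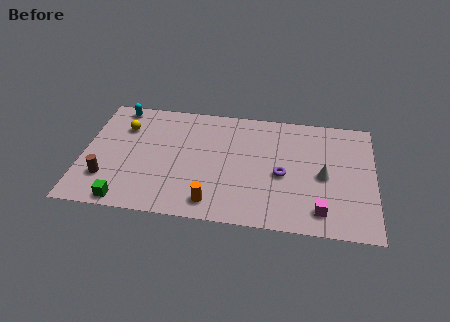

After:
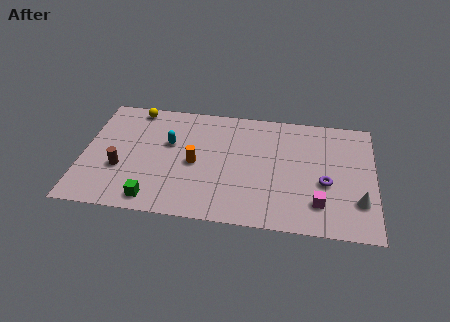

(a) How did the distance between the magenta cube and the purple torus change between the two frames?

-1.5

Before: roughly 3.0 units apart; after: 1.5. That's 1.5 units closer together.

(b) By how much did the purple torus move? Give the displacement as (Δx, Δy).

(2.2, -0.3)

The purple torus started near (10.3, 3.8) and ended near (12.5, 3.5).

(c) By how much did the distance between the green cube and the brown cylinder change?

+0.8

Before: roughly 1.9 units apart; after: 2.7. That's 0.8 units further apart.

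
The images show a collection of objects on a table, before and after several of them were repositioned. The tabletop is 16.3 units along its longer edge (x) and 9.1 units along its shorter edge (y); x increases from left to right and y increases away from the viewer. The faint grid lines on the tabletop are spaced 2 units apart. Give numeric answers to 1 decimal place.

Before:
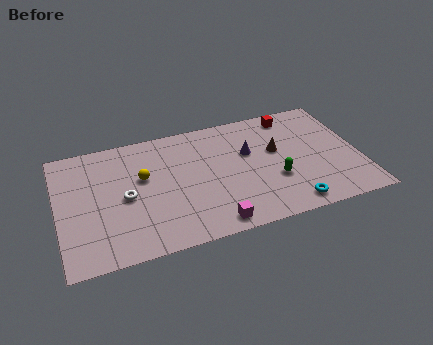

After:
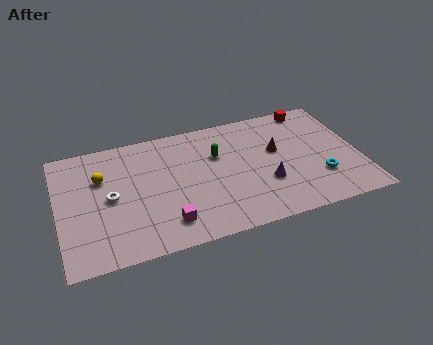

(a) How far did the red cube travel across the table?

1.1

From (13.0, 7.9) to (14.1, 8.2), the red cube covered √(1.1² + 0.3²) ≈ 1.1 units.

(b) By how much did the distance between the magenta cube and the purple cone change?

+0.4

The distance was about 5.3 in the first image and 5.7 in the second, so they moved 0.4 units further apart.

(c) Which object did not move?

the brown cone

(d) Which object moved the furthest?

the green capsule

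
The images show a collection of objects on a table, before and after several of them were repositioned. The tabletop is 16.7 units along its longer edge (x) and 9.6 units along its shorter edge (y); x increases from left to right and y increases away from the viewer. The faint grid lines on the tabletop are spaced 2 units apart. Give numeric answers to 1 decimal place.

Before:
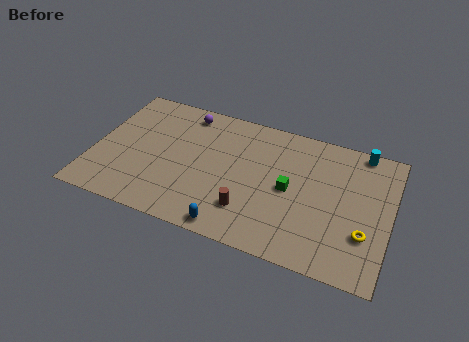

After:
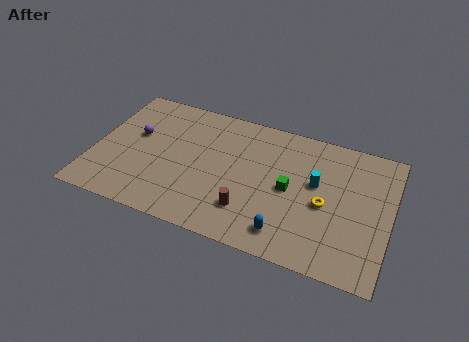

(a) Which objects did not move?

the green cube and the brown cylinder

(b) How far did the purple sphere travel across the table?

3.7

The purple sphere was near (4.8, 8.3) before and (2.2, 5.7) after, so it travelled √(2.6² + 2.6²) ≈ 3.7 units.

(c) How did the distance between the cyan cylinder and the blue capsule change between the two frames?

-6.1

The distance was about 10.3 in the first image and 4.2 in the second, so they moved 6.1 units closer together.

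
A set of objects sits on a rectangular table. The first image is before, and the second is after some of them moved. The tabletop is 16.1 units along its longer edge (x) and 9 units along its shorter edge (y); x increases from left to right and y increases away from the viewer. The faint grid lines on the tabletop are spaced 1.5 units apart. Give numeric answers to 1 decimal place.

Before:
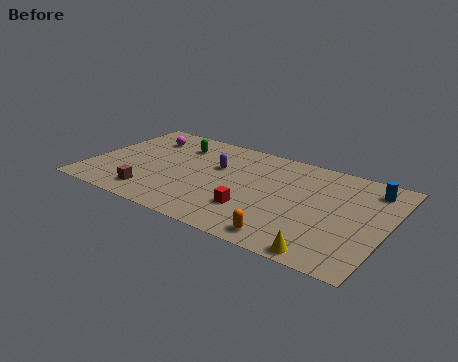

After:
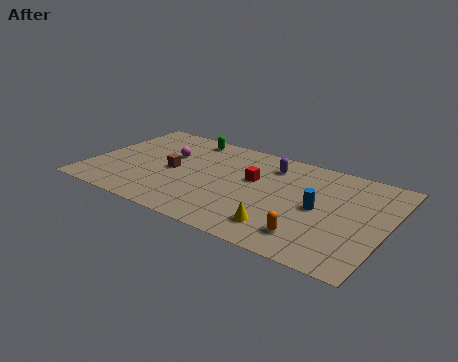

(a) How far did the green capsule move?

1.1

From (4.3, 6.9) to (4.7, 7.9), the green capsule covered √(0.4² + 1.0²) ≈ 1.1 units.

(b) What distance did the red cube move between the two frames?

2.8

From (9.2, 2.6) to (8.8, 5.4), the red cube covered √(0.4² + 2.8²) ≈ 2.8 units.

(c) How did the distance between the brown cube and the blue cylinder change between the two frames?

-4.5

They were about 12.5 units apart before and 8.0 after — 4.5 units closer together.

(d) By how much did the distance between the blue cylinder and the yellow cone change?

-3.7

They were about 6.8 units apart before and 3.1 after — 3.7 units closer together.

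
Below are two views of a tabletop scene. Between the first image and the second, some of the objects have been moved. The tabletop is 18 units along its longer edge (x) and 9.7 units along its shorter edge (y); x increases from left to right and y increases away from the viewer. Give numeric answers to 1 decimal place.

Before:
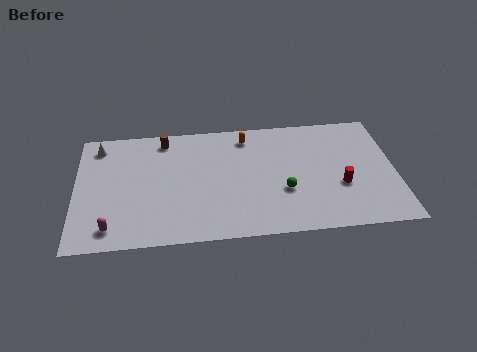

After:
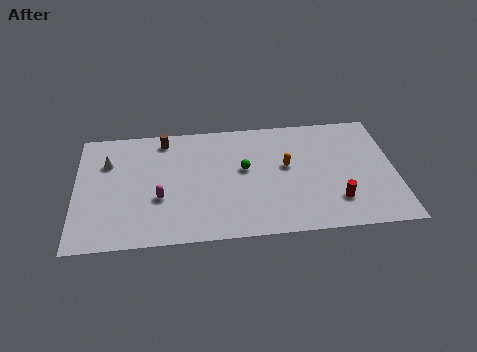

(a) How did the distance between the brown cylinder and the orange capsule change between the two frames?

+2.8

They were about 4.7 units apart before and 7.5 after — 2.8 units further apart.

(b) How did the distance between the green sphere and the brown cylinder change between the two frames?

-2.9

The distance was about 8.3 in the first image and 5.4 in the second, so they moved 2.9 units closer together.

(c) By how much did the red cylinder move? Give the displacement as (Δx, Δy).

(-0.3, -1.2)

From the two frames, the red cylinder sits at roughly (14.9, 3.6) before and (14.6, 2.4) after.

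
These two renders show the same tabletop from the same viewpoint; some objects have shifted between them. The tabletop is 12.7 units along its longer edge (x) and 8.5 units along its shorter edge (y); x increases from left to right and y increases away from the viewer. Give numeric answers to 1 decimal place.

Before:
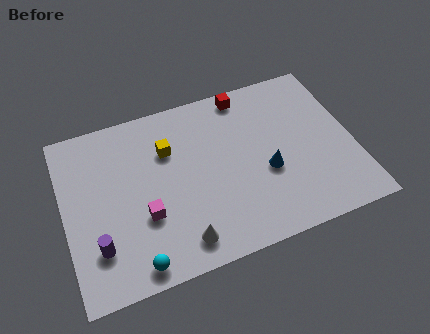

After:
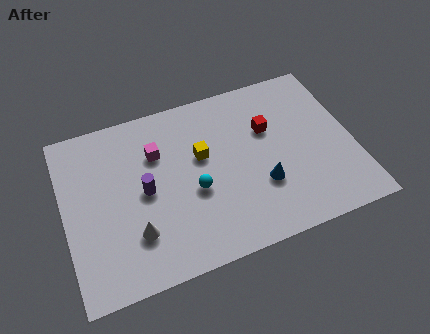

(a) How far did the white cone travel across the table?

2.1

The white cone moved from about (4.8, 1.3) to (2.9, 2.3), a distance of √(1.9² + 1.0²) ≈ 2.1.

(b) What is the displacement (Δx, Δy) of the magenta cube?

(0.8, 2.9)

From the two frames, the magenta cube sits at roughly (3.4, 3.0) before and (4.2, 5.9) after.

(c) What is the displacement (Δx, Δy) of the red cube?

(0.8, -2.1)

The red cube was at about (8.3, 7.6) and moved to about (9.1, 5.5).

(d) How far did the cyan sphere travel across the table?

3.8

The cyan sphere was near (2.8, 0.9) before and (5.6, 3.5) after, so it travelled √(2.8² + 2.6²) ≈ 3.8 units.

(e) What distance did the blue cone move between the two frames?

0.7

The blue cone moved from about (8.8, 3.4) to (8.5, 2.8), a distance of √(0.3² + 0.6²) ≈ 0.7.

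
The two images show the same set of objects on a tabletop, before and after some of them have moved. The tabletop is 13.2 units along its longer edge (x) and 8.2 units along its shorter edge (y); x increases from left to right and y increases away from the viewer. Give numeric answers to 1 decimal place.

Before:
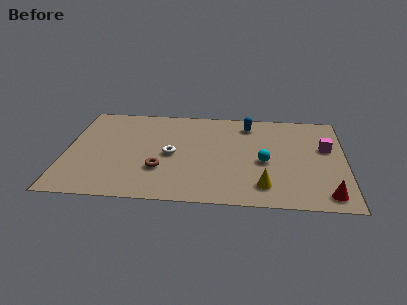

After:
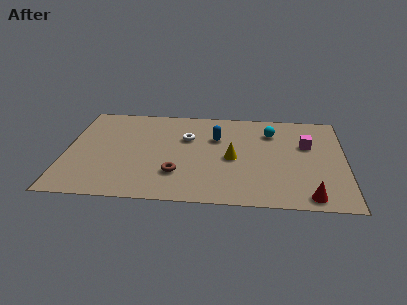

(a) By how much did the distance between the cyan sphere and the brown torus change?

+0.9

They were about 5.0 units apart before and 5.9 after — 0.9 units further apart.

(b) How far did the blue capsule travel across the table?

2.0

The blue capsule moved from about (8.6, 6.8) to (7.1, 5.5), a distance of √(1.5² + 1.3²) ≈ 2.0.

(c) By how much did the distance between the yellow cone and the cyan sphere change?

+1.0

They were about 2.0 units apart before and 3.0 after — 1.0 units further apart.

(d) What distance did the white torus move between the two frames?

1.7

From (5.0, 3.9) to (5.7, 5.4), the white torus covered √(0.7² + 1.5²) ≈ 1.7 units.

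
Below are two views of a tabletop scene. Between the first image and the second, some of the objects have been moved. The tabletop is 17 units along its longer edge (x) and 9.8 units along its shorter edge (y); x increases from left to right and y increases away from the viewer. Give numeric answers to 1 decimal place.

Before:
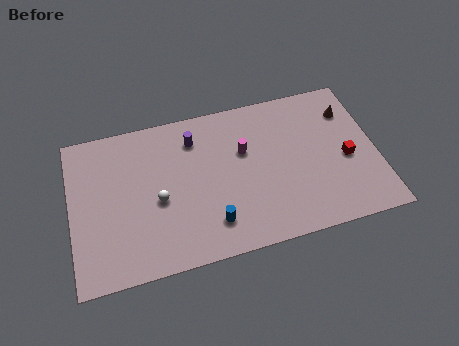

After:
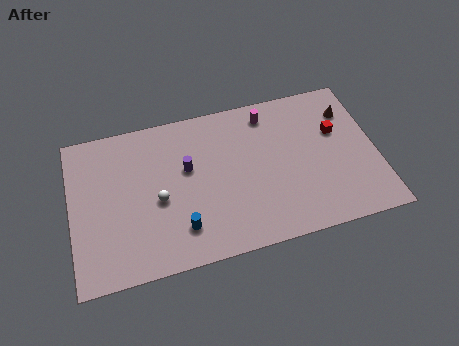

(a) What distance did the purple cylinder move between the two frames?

1.9

The purple cylinder was near (7.0, 7.7) before and (6.5, 5.9) after, so it travelled √(0.5² + 1.8²) ≈ 1.9 units.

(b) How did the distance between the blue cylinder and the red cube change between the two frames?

+1.8

They were about 8.0 units apart before and 9.8 after — 1.8 units further apart.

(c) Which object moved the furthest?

the magenta cylinder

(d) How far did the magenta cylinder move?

2.6

From (9.7, 6.2) to (11.2, 8.3), the magenta cylinder covered √(1.5² + 2.1²) ≈ 2.6 units.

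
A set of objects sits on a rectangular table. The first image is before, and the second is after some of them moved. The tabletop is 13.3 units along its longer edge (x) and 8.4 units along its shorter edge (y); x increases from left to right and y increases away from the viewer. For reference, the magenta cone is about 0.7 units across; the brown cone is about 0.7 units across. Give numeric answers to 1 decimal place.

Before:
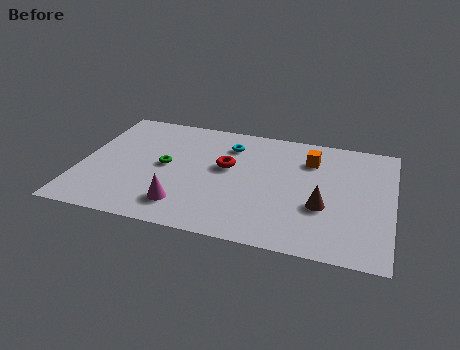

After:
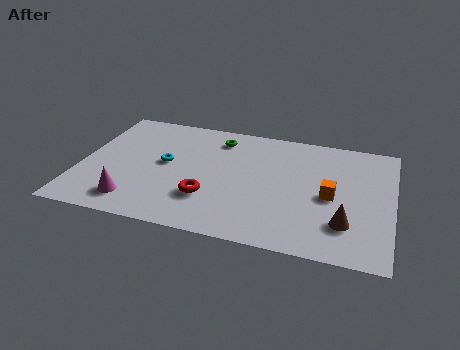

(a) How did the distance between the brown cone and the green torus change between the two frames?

+0.5

Before: roughly 6.9 units apart; after: 7.4. That's 0.5 units further apart.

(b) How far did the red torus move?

2.5

The red torus moved from about (6.2, 4.9) to (5.6, 2.5), a distance of √(0.6² + 2.4²) ≈ 2.5.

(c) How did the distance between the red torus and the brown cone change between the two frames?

+1.2

The distance was about 4.6 in the first image and 5.8 in the second, so they moved 1.2 units further apart.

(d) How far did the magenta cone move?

2.1

The magenta cone was near (4.6, 1.7) before and (2.5, 1.5) after, so it travelled √(2.1² + 0.2²) ≈ 2.1 units.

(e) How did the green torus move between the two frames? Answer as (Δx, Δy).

(2.1, 2.6)

From the two frames, the green torus sits at roughly (3.6, 4.3) before and (5.7, 6.9) after.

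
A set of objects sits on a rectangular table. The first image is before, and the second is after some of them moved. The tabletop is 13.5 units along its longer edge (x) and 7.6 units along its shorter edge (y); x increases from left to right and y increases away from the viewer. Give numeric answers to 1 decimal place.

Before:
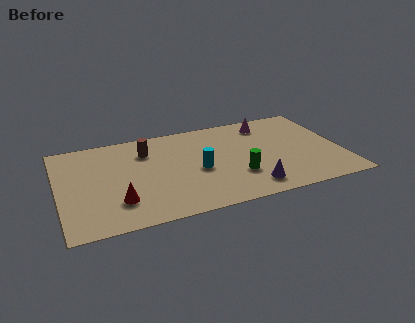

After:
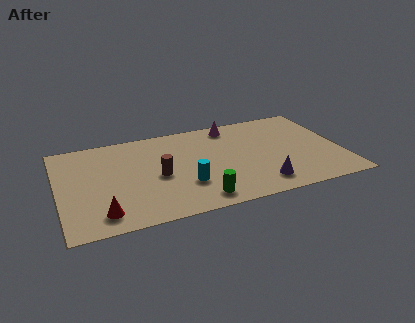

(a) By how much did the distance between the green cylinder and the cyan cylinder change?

-0.7

They were about 2.1 units apart before and 1.4 after — 0.7 units closer together.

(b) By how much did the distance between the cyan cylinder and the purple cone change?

+0.5

The distance was about 3.1 in the first image and 3.6 in the second, so they moved 0.5 units further apart.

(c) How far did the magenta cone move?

1.7

The magenta cone was near (10.2, 6.3) before and (8.5, 6.6) after, so it travelled √(1.7² + 0.3²) ≈ 1.7 units.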